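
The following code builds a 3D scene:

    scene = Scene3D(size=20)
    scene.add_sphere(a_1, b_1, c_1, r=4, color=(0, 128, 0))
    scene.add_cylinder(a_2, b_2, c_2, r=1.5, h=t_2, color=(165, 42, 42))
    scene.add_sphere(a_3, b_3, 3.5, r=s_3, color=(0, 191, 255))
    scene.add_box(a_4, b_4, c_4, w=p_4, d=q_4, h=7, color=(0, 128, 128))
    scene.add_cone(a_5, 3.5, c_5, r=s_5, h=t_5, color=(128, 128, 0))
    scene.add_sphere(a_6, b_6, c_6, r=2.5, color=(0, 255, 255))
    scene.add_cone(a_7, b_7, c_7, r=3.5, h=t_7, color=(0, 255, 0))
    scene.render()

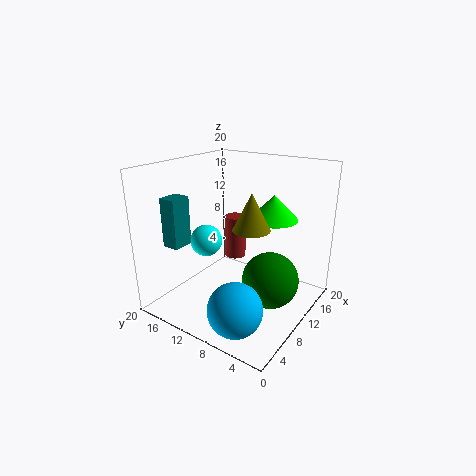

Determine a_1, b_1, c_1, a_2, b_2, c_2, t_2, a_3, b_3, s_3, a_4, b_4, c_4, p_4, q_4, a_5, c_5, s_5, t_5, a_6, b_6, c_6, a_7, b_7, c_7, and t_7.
a_1 = 11.5
b_1 = 5.5
c_1 = 4
a_2 = 11.5
b_2 = 11.5
c_2 = 6.5
t_2 = 6
a_3 = 3.5
b_3 = 6
s_3 = 3.5
a_4 = 4.5
b_4 = 16.5
c_4 = 8.5
p_4 = 3
q_4 = 2.5
a_5 = 3
c_5 = 15
s_5 = 2
t_5 = 4
a_6 = 12
b_6 = 17.5
c_6 = 7
a_7 = 14.5
b_7 = 7
c_7 = 12
t_7 = 3.5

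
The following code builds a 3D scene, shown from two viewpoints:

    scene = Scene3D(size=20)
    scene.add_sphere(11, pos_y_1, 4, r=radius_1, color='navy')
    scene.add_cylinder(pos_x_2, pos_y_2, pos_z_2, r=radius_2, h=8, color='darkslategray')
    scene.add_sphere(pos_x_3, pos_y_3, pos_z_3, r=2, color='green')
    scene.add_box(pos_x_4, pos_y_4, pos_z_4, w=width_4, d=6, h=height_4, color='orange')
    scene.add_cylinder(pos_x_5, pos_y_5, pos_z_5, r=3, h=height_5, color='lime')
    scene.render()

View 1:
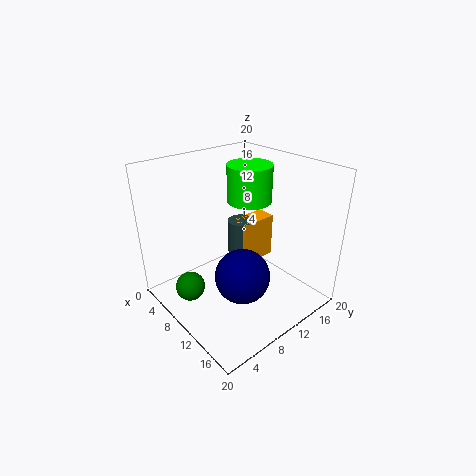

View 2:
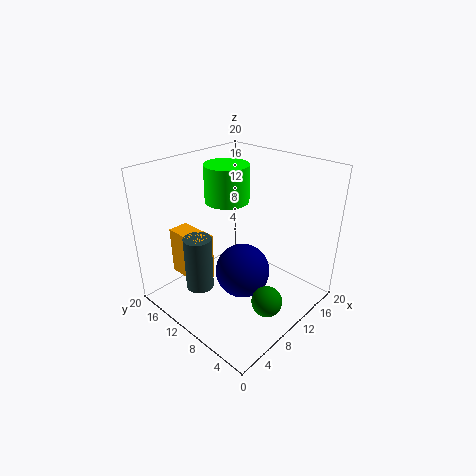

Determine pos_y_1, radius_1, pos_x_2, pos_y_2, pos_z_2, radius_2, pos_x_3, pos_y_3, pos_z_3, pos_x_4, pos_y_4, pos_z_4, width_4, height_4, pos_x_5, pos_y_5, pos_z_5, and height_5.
pos_y_1 = 10
radius_1 = 4
pos_x_2 = 6
pos_y_2 = 14
pos_z_2 = 2
radius_2 = 2
pos_x_3 = 8
pos_y_3 = 3
pos_z_3 = 4
pos_x_4 = 5
pos_y_4 = 13
pos_z_4 = 3
width_4 = 3
height_4 = 7
pos_x_5 = 10
pos_y_5 = 12
pos_z_5 = 15
height_5 = 5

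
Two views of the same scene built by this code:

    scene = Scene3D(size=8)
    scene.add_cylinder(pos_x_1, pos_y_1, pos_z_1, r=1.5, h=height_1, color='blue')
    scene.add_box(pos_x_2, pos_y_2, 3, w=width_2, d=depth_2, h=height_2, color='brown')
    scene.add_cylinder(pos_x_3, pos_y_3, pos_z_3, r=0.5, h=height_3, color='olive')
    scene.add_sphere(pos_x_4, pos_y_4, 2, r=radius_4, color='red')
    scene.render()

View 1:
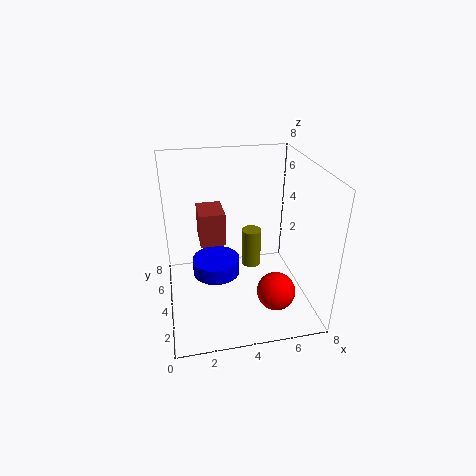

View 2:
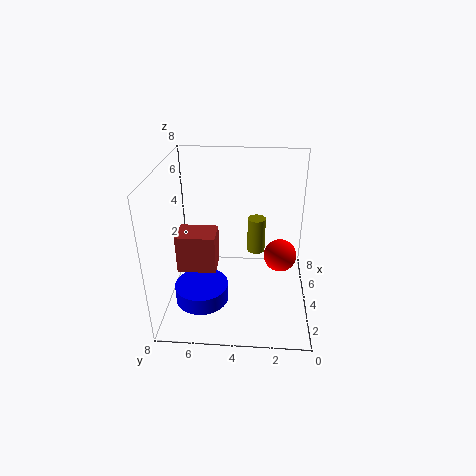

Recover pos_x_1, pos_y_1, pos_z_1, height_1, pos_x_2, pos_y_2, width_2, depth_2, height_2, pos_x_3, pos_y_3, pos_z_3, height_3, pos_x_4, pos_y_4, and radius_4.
pos_x_1 = 3; pos_y_1 = 6; pos_z_1 = 0.5; height_1 = 1; pos_x_2 = 2; pos_y_2 = 5; width_2 = 1.5; depth_2 = 2; height_2 = 2; pos_x_3 = 4.5; pos_y_3 = 3; pos_z_3 = 3; height_3 = 2; pos_x_4 = 5.5; pos_y_4 = 1.5; radius_4 = 1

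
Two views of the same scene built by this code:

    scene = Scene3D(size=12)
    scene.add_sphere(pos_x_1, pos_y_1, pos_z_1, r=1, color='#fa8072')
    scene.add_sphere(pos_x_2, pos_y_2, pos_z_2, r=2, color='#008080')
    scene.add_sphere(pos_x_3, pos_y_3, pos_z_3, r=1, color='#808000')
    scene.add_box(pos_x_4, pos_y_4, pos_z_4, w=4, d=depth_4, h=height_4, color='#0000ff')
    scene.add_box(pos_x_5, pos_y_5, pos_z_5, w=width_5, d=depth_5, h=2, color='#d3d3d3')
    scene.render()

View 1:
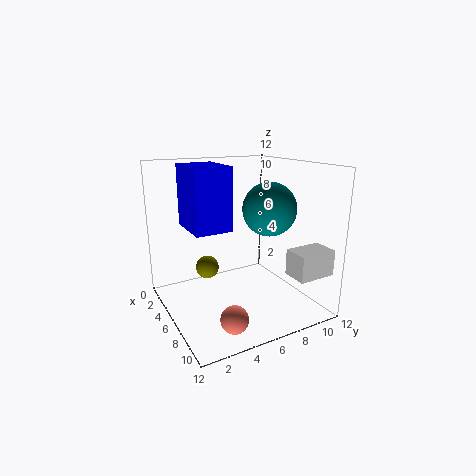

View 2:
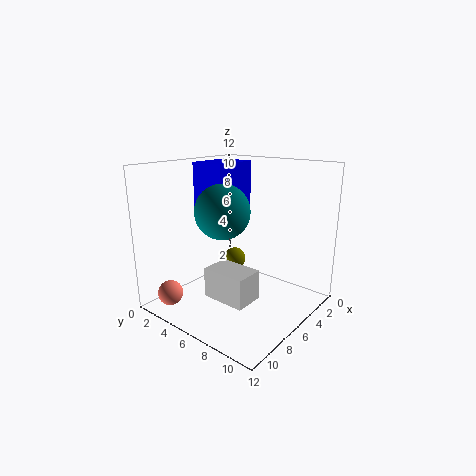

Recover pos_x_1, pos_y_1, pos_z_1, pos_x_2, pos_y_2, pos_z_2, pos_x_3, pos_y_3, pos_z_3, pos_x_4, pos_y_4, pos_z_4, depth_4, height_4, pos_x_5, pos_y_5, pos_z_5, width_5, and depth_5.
pos_x_1 = 11
pos_y_1 = 3
pos_z_1 = 2
pos_x_2 = 9
pos_y_2 = 7
pos_z_2 = 9
pos_x_3 = 4
pos_y_3 = 4
pos_z_3 = 3
pos_x_4 = 3
pos_y_4 = 2
pos_z_4 = 7
depth_4 = 3
height_4 = 5
pos_x_5 = 10
pos_y_5 = 8
pos_z_5 = 4
width_5 = 2
depth_5 = 3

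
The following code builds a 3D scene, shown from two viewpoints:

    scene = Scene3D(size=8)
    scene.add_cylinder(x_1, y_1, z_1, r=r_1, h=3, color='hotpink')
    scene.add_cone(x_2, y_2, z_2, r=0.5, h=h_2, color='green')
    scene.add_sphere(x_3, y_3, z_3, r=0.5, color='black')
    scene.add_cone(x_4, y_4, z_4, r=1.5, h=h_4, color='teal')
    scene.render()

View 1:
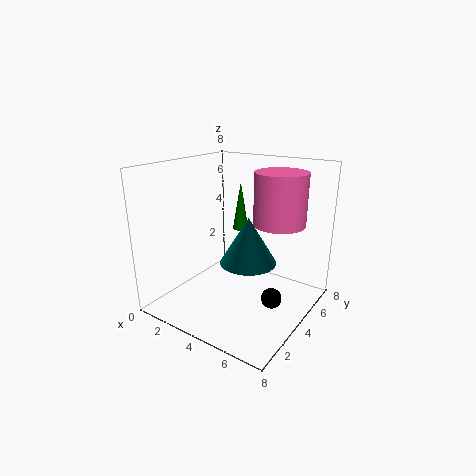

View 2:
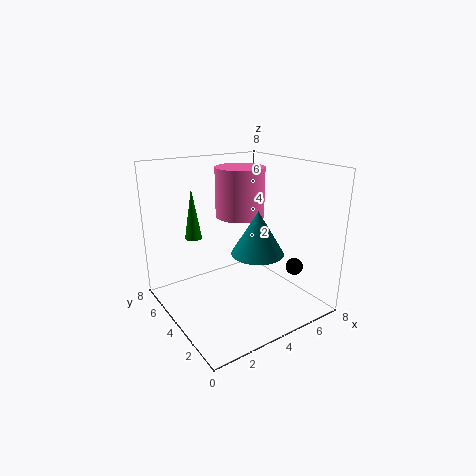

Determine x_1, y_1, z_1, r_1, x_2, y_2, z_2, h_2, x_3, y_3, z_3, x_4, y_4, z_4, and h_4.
x_1 = 5.5; y_1 = 6; z_1 = 4.5; r_1 = 1.5; x_2 = 2.5; y_2 = 6.5; z_2 = 3.5; h_2 = 3; x_3 = 7; y_3 = 2.5; z_3 = 2; x_4 = 5; y_4 = 3.5; z_4 = 3; h_4 = 2.5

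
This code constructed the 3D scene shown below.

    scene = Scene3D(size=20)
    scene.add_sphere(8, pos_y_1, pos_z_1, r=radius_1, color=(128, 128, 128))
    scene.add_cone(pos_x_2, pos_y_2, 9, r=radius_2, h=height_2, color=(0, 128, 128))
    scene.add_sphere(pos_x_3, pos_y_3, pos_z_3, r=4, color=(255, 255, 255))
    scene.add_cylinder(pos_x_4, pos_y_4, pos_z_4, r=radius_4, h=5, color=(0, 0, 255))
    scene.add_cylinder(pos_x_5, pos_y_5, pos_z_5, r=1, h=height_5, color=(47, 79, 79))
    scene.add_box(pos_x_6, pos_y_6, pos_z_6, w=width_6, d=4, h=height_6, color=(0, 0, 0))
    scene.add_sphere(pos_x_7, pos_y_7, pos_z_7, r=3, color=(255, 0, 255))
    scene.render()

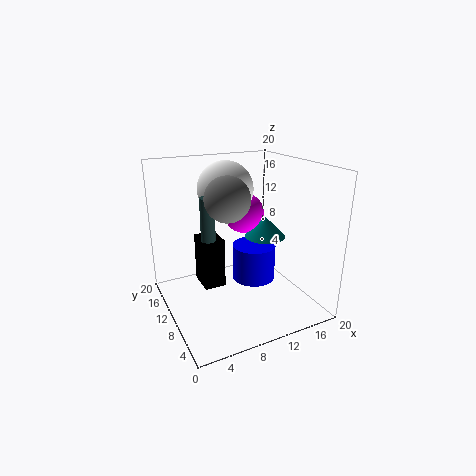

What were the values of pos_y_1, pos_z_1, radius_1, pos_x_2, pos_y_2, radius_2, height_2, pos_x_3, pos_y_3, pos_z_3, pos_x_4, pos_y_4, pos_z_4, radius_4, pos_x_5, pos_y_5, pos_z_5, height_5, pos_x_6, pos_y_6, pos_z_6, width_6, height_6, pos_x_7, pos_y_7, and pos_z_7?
pos_y_1 = 9
pos_z_1 = 16
radius_1 = 3
pos_x_2 = 15
pos_y_2 = 11
radius_2 = 3
height_2 = 3
pos_x_3 = 10
pos_y_3 = 14
pos_z_3 = 16
pos_x_4 = 12
pos_y_4 = 9
pos_z_4 = 4
radius_4 = 3
pos_x_5 = 6
pos_y_5 = 11
pos_z_5 = 9
height_5 = 7
pos_x_6 = 5
pos_y_6 = 10
pos_z_6 = 3
width_6 = 3
height_6 = 7
pos_x_7 = 13
pos_y_7 = 14
pos_z_7 = 12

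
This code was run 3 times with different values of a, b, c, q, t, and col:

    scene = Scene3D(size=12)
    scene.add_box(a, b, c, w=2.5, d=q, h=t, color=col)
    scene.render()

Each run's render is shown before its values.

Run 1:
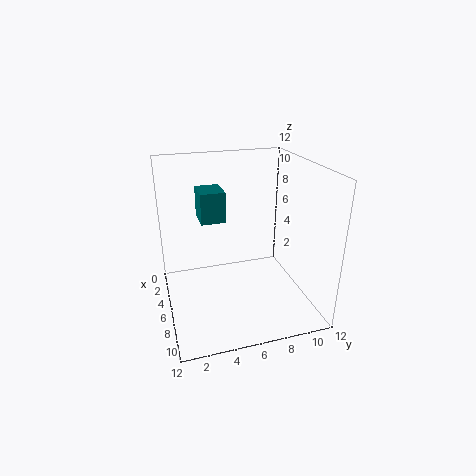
a = 3.5
b = 3
c = 7.5
q = 2
t = 2.5
col = 'teal'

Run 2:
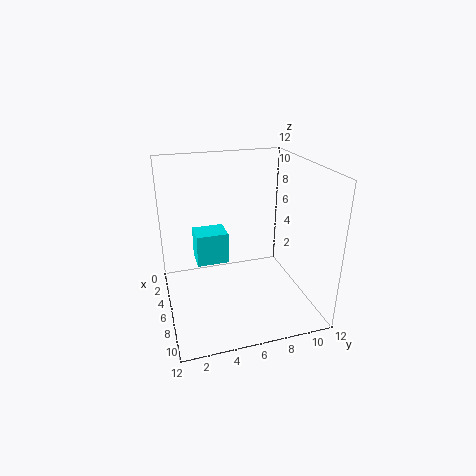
a = 0.5
b = 3
c = 2
q = 3
t = 3
col = 'cyan'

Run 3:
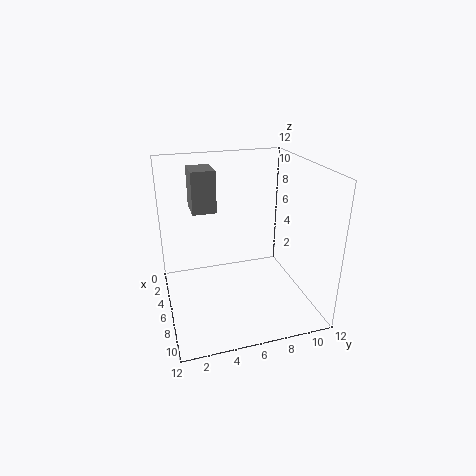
a = 2.5
b = 2.5
c = 8
q = 2
t = 3.5
col = 'gray'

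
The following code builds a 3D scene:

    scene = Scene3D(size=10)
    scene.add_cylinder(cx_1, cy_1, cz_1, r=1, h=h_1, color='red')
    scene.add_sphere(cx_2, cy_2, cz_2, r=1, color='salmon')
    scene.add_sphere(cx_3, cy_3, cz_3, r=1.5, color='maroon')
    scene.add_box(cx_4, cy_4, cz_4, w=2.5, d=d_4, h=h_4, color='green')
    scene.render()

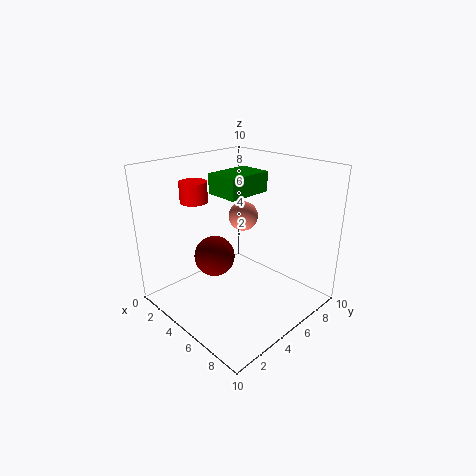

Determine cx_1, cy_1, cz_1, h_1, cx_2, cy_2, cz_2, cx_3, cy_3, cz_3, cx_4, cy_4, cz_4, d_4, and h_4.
cx_1 = 1.5; cy_1 = 4; cz_1 = 7; h_1 = 1.5; cx_2 = 5; cy_2 = 5.5; cz_2 = 6.5; cx_3 = 3; cy_3 = 4.5; cz_3 = 3; cx_4 = 2; cy_4 = 5; cz_4 = 7.5; d_4 = 3.5; h_4 = 1.5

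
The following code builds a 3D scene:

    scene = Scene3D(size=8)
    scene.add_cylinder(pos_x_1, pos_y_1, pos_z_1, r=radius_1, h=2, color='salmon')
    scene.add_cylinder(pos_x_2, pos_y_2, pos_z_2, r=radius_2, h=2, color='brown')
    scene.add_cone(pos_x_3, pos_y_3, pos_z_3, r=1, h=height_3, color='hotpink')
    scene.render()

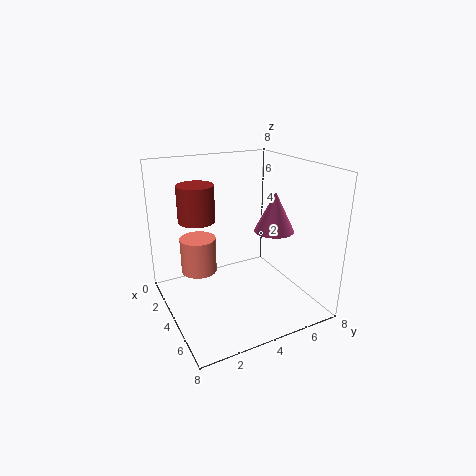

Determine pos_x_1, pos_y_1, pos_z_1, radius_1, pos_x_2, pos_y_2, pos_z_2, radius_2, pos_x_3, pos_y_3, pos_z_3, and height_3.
pos_x_1 = 3
pos_y_1 = 2
pos_z_1 = 2
radius_1 = 1
pos_x_2 = 3
pos_y_2 = 2
pos_z_2 = 5
radius_2 = 1
pos_x_3 = 6
pos_y_3 = 5
pos_z_3 = 5
height_3 = 2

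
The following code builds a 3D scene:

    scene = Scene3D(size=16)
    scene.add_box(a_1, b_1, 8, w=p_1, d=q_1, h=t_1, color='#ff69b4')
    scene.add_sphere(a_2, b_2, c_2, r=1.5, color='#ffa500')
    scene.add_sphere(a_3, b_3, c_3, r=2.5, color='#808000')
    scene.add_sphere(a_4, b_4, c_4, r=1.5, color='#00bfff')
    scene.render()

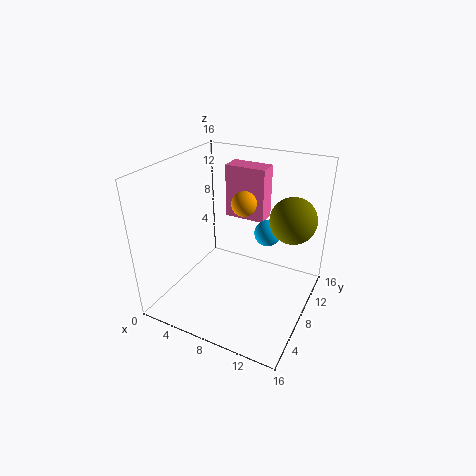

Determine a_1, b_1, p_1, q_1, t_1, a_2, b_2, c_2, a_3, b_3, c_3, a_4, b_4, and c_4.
a_1 = 4, b_1 = 12.5, p_1 = 5, q_1 = 2.5, t_1 = 6.5, a_2 = 7, b_2 = 11.5, c_2 = 10.5, a_3 = 13.5, b_3 = 10, c_3 = 10.5, a_4 = 10.5, b_4 = 10.5, c_4 = 8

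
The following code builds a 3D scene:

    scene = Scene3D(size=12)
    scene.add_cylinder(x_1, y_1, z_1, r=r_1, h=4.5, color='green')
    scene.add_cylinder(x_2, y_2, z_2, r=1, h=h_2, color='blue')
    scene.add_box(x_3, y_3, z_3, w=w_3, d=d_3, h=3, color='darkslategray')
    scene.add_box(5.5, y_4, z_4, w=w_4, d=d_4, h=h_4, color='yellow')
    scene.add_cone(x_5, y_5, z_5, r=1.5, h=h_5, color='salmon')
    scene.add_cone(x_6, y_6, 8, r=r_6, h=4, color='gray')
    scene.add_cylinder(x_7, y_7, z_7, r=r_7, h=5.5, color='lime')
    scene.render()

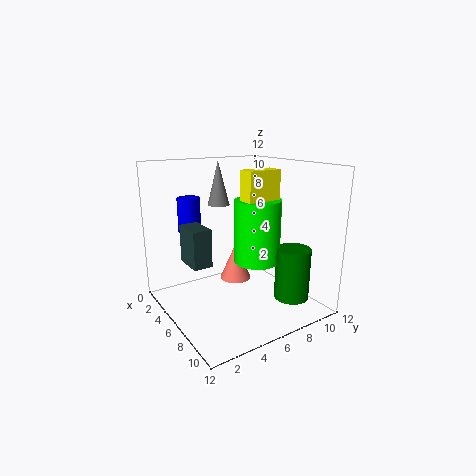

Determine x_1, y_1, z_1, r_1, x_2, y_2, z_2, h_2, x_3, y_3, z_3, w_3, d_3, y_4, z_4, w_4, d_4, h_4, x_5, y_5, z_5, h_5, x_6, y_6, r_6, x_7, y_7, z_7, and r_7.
x_1 = 8.5, y_1 = 10, z_1 = 0.5, r_1 = 1.5, x_2 = 2, y_2 = 3.5, z_2 = 6, h_2 = 3, x_3 = 4.5, y_3 = 1.5, z_3 = 4.5, w_3 = 2.5, d_3 = 1.5, y_4 = 6.5, z_4 = 6, w_4 = 1.5, d_4 = 3, h_4 = 5.5, x_5 = 2.5, y_5 = 8, z_5 = 0.5, h_5 = 3.5, x_6 = 2, y_6 = 6.5, r_6 = 1, x_7 = 6, y_7 = 8, z_7 = 3.5, r_7 = 2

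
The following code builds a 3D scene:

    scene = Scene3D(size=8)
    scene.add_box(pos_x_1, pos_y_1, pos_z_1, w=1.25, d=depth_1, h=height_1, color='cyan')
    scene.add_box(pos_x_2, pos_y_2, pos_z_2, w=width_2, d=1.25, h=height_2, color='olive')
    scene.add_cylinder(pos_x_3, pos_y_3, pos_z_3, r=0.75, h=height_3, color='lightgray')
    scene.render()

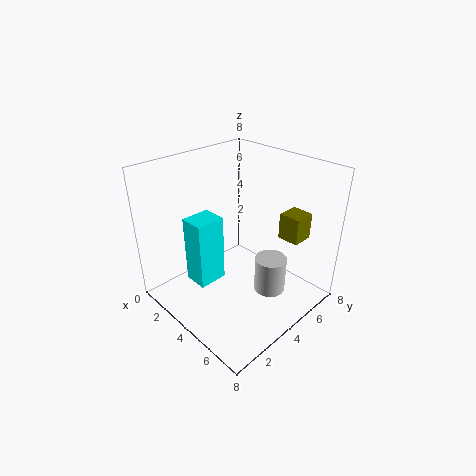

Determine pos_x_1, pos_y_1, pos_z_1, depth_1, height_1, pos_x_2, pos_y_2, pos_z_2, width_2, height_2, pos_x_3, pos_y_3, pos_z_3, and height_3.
pos_x_1 = 3.25; pos_y_1 = 1; pos_z_1 = 2.5; depth_1 = 1.5; height_1 = 3.5; pos_x_2 = 5.25; pos_y_2 = 6; pos_z_2 = 3.75; width_2 = 1.25; height_2 = 1.5; pos_x_3 = 7; pos_y_3 = 3.25; pos_z_3 = 2.75; height_3 = 1.75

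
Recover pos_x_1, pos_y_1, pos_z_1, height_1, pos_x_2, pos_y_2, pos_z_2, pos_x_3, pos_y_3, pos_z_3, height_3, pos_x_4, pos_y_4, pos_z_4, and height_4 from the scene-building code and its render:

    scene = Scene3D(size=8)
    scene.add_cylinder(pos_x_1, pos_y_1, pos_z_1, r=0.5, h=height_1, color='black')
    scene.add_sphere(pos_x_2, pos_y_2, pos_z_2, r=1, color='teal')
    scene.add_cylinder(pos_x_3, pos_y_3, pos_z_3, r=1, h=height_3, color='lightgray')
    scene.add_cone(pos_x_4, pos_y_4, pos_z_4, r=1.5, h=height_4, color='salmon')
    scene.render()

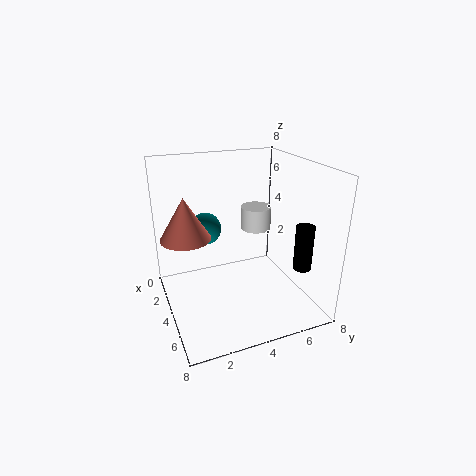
pos_x_1 = 6; pos_y_1 = 7; pos_z_1 = 2.5; height_1 = 2.5; pos_x_2 = 1; pos_y_2 = 3; pos_z_2 = 3.5; pos_x_3 = 1; pos_y_3 = 6.5; pos_z_3 = 3; height_3 = 1.5; pos_x_4 = 2; pos_y_4 = 1.5; pos_z_4 = 3.5; height_4 = 2.5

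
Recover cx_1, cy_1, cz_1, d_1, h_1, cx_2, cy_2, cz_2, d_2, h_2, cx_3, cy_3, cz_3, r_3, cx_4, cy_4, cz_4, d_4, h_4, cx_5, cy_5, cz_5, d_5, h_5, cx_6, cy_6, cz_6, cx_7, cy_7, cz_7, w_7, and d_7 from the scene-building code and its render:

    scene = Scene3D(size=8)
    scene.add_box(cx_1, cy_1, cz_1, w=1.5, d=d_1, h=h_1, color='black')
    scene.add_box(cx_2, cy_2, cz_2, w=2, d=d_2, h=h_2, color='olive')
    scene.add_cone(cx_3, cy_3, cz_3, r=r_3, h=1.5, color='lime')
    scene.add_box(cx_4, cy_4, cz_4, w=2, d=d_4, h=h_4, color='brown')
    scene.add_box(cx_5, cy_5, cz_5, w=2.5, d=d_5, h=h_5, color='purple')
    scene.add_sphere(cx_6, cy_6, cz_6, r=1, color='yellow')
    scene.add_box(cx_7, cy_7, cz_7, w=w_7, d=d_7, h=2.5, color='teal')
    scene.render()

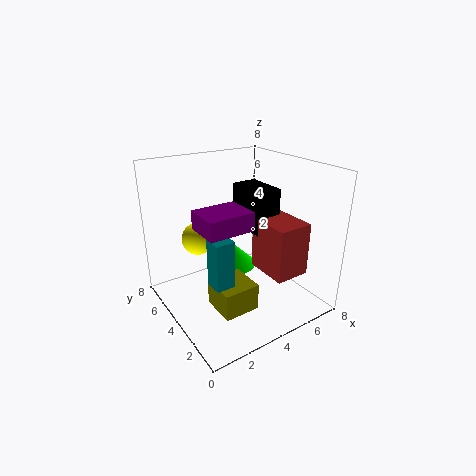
cx_1 = 5
cy_1 = 3.5
cz_1 = 4
d_1 = 2.5
h_1 = 2.5
cx_2 = 2
cy_2 = 2
cz_2 = 0.5
d_2 = 2
h_2 = 1.5
cx_3 = 4.5
cy_3 = 5.5
cz_3 = 1.5
r_3 = 1.5
cx_4 = 5
cy_4 = 1.5
cz_4 = 2
d_4 = 2.5
h_4 = 3
cx_5 = 1.5
cy_5 = 2.5
cz_5 = 5
d_5 = 2
h_5 = 1
cx_6 = 3
cy_6 = 7
cz_6 = 3
cx_7 = 1.5
cy_7 = 2
cz_7 = 2.5
w_7 = 1
d_7 = 1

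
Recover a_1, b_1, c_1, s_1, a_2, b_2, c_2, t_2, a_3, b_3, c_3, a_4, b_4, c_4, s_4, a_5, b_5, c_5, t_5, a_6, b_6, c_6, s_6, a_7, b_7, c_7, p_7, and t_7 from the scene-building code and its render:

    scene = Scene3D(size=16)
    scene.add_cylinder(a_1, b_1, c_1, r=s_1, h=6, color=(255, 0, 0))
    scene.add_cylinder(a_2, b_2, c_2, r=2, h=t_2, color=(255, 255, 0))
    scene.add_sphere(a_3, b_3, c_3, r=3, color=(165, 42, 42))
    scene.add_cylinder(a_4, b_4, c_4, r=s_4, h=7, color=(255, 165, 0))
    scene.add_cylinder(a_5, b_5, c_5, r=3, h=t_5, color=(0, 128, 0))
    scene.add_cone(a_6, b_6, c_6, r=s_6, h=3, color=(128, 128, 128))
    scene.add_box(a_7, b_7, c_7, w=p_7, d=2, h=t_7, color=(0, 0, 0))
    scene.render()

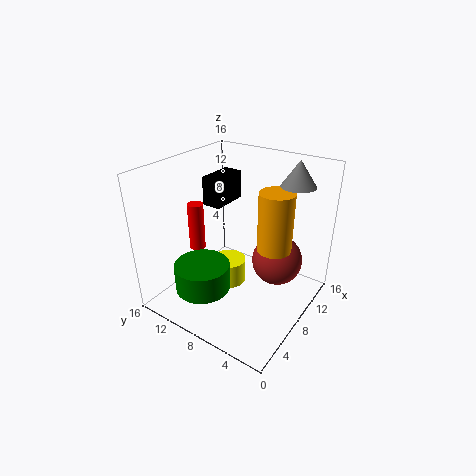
a_1 = 9; b_1 = 15; c_1 = 4; s_1 = 1; a_2 = 9; b_2 = 10; c_2 = 1; t_2 = 3; a_3 = 12; b_3 = 5; c_3 = 4; a_4 = 11; b_4 = 5; c_4 = 6; s_4 = 2; a_5 = 4; b_5 = 10; c_5 = 3; t_5 = 3; a_6 = 14; b_6 = 4; c_6 = 13; s_6 = 2; a_7 = 6; b_7 = 9; c_7 = 12; p_7 = 4; t_7 = 3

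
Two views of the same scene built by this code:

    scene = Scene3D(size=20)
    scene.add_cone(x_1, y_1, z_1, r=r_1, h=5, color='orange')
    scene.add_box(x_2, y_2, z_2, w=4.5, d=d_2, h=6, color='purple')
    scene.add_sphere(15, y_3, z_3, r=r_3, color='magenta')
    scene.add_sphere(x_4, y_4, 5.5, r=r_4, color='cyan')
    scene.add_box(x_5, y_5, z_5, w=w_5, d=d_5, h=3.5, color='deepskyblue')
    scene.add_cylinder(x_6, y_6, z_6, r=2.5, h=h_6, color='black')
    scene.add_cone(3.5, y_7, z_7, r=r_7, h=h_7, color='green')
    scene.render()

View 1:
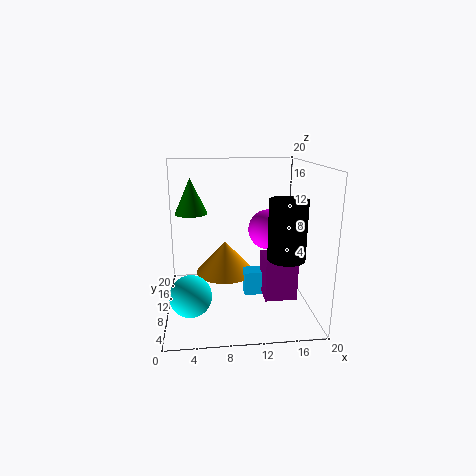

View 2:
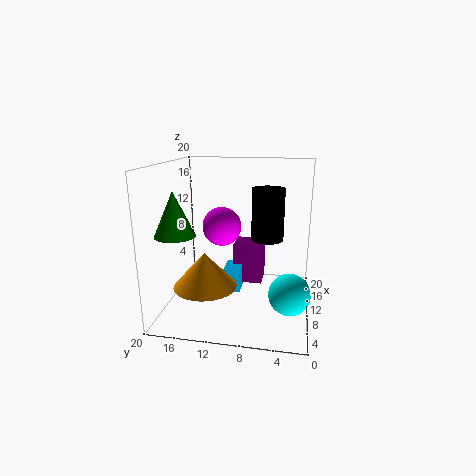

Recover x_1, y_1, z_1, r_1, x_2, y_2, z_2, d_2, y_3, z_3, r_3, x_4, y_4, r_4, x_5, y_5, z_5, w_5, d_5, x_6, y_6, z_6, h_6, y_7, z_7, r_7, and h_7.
x_1 = 8.5
y_1 = 14.5
z_1 = 3
r_1 = 4.5
x_2 = 13.5
y_2 = 7
z_2 = 1.5
d_2 = 4.5
y_3 = 13.5
z_3 = 10
r_3 = 3
x_4 = 3.5
y_4 = 2.5
r_4 = 2.5
x_5 = 11
y_5 = 10
z_5 = 1
w_5 = 4
d_5 = 2.5
x_6 = 16
y_6 = 6.5
z_6 = 8
h_6 = 8
y_7 = 16.5
z_7 = 12
r_7 = 2.5
h_7 = 5.5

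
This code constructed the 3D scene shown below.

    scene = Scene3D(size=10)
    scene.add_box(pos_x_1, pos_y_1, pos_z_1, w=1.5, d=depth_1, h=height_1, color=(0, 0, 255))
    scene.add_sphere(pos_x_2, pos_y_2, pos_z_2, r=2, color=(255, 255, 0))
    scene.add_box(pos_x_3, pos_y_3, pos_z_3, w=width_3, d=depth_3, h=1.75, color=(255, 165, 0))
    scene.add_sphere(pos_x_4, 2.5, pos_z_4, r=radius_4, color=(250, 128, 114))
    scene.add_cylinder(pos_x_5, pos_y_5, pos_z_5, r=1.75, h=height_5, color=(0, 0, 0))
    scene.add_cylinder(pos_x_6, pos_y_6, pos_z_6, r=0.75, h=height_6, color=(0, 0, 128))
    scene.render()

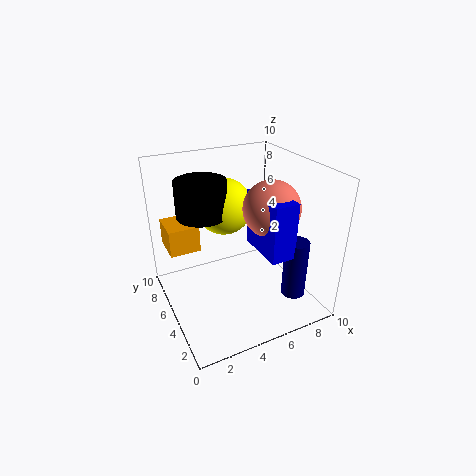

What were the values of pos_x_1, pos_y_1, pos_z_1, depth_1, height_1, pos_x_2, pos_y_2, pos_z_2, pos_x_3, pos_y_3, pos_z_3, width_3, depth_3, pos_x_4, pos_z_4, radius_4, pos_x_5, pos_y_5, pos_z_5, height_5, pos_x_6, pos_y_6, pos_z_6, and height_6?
pos_x_1 = 5
pos_y_1 = 0.5
pos_z_1 = 5.5
depth_1 = 3.25
height_1 = 3.5
pos_x_2 = 4.75
pos_y_2 = 6.75
pos_z_2 = 6.75
pos_x_3 = 0.25
pos_y_3 = 5
pos_z_3 = 4.75
width_3 = 2
depth_3 = 2.25
pos_x_4 = 6
pos_z_4 = 8
radius_4 = 1.75
pos_x_5 = 3
pos_y_5 = 6.5
pos_z_5 = 6.5
height_5 = 2.5
pos_x_6 = 7
pos_y_6 = 1
pos_z_6 = 2.5
height_6 = 3.75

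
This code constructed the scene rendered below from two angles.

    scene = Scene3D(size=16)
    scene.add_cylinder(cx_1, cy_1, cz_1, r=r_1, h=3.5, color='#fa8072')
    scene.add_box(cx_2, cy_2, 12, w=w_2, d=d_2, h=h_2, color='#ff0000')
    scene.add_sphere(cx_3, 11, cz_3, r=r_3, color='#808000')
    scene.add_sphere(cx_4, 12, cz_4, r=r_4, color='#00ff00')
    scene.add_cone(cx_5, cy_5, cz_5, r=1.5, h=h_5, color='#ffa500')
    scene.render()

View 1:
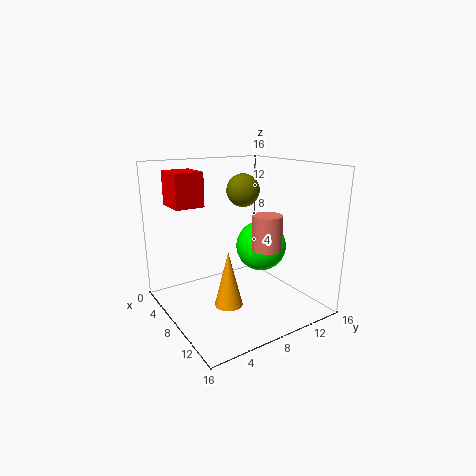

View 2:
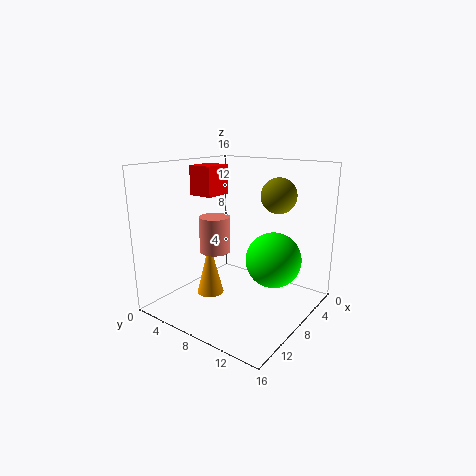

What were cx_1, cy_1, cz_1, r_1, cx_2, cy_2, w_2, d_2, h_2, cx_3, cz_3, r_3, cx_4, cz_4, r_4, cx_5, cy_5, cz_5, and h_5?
cx_1 = 12.5
cy_1 = 8.5
cz_1 = 8
r_1 = 1.5
cx_2 = 4.5
cy_2 = 1
w_2 = 3.5
d_2 = 3
h_2 = 3.5
cx_3 = 4.5
cz_3 = 12.5
r_3 = 2
cx_4 = 7
cz_4 = 6
r_4 = 3
cx_5 = 10
cy_5 = 5.5
cz_5 = 1.5
h_5 = 6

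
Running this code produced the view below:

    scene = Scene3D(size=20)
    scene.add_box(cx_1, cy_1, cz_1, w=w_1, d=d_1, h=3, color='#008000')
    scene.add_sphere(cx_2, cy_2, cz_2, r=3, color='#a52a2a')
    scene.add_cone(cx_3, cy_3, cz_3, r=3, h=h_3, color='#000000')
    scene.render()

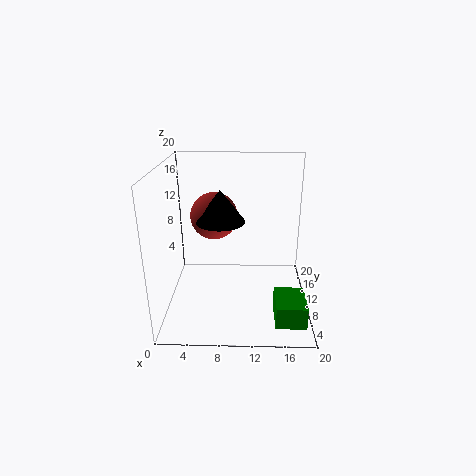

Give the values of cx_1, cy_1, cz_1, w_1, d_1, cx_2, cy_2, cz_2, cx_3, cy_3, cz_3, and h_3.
cx_1 = 15; cy_1 = 2; cz_1 = 1; w_1 = 4; d_1 = 5; cx_2 = 7; cy_2 = 8; cz_2 = 14; cx_3 = 8; cy_3 = 6; cz_3 = 14; h_3 = 4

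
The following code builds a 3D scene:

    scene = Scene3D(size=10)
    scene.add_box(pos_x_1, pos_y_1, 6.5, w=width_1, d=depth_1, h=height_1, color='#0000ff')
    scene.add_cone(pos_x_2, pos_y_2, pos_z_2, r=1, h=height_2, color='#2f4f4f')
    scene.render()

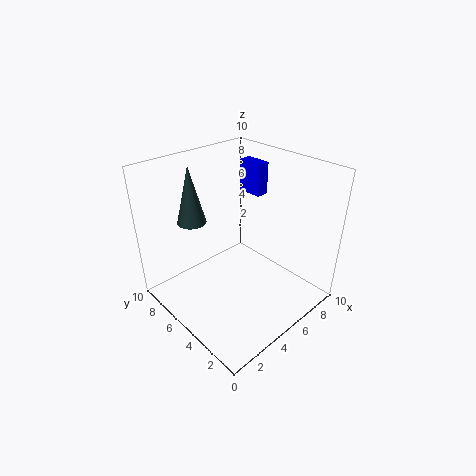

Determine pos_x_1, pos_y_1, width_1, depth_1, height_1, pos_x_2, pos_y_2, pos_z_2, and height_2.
pos_x_1 = 8.5
pos_y_1 = 6.5
width_1 = 1
depth_1 = 2
height_1 = 2.5
pos_x_2 = 3
pos_y_2 = 7.5
pos_z_2 = 6
height_2 = 4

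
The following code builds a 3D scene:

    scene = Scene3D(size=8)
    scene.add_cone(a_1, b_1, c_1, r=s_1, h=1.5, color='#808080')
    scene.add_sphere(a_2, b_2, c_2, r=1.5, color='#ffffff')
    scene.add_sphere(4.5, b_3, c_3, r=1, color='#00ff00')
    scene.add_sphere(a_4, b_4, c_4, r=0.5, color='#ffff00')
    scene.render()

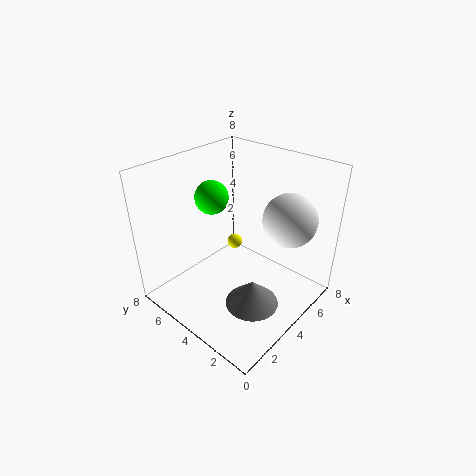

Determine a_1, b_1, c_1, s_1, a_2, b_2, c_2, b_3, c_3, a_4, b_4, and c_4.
a_1 = 3.5, b_1 = 2.5, c_1 = 0.5, s_1 = 1.5, a_2 = 6, b_2 = 2, c_2 = 5, b_3 = 6.5, c_3 = 5.5, a_4 = 6.5, b_4 = 6.5, c_4 = 1.5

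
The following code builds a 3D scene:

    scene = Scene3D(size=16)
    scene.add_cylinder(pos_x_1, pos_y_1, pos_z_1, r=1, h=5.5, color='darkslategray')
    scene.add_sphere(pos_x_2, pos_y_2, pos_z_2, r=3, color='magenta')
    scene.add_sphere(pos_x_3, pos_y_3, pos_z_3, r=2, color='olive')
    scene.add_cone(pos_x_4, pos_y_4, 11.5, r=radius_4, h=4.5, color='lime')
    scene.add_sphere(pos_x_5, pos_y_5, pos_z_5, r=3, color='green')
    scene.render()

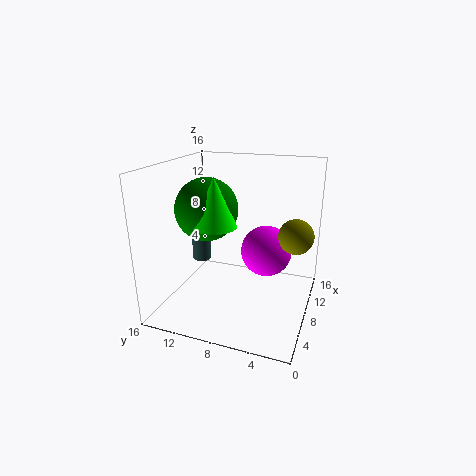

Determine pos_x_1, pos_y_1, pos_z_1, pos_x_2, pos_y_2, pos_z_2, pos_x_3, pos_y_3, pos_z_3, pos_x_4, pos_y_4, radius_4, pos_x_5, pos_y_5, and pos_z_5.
pos_x_1 = 6
pos_y_1 = 11.5
pos_z_1 = 6
pos_x_2 = 11
pos_y_2 = 5.5
pos_z_2 = 5.5
pos_x_3 = 10.5
pos_y_3 = 2
pos_z_3 = 8
pos_x_4 = 2
pos_y_4 = 8
radius_4 = 2
pos_x_5 = 3.5
pos_y_5 = 9.5
pos_z_5 = 12.5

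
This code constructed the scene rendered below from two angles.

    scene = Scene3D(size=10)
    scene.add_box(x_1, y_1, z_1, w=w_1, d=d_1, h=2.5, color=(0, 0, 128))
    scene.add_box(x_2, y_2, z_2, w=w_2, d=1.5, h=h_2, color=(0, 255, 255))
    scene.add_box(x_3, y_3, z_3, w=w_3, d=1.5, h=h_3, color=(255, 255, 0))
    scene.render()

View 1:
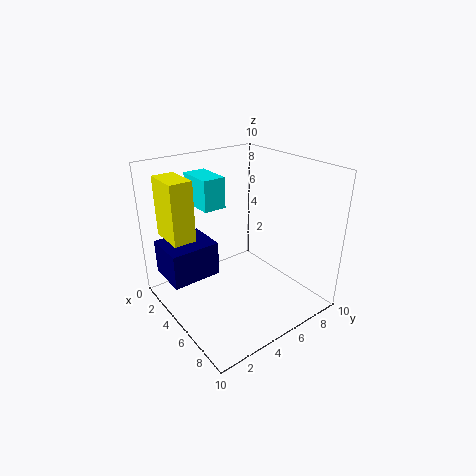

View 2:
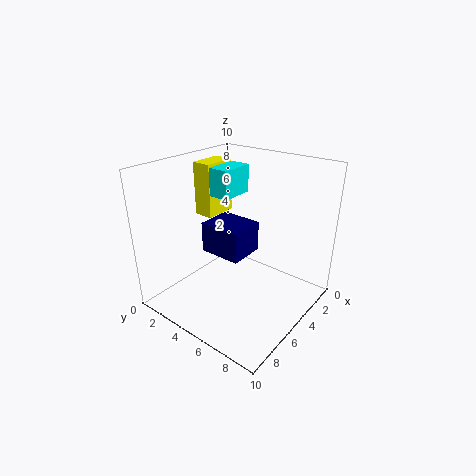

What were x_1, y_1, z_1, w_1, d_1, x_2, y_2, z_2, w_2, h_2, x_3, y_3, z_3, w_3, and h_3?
x_1 = 1, y_1 = 0.5, z_1 = 2, w_1 = 3, d_1 = 3.5, x_2 = 2.5, y_2 = 2.5, z_2 = 7.5, w_2 = 2.5, h_2 = 2, x_3 = 2, y_3 = 0.5, z_3 = 5.5, w_3 = 2.5, h_3 = 4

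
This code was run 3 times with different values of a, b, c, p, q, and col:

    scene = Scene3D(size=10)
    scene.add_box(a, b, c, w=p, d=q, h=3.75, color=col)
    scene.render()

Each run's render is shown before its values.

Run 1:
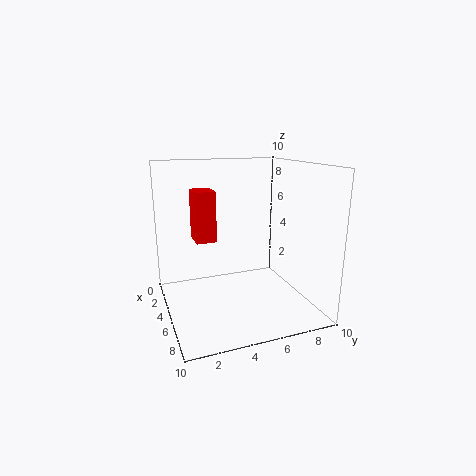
a = 1.25, b = 2.5, c = 4.25, p = 2, q = 1.5, col = 'red'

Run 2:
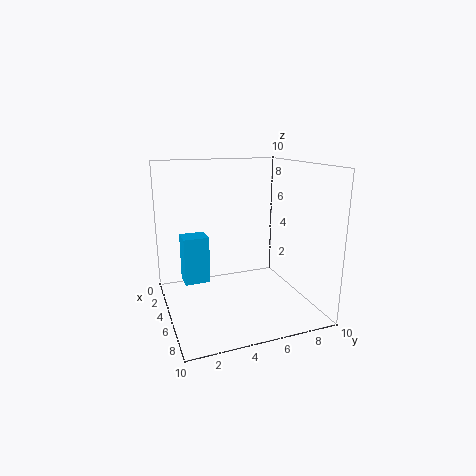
a = 0.25, b = 1.75, c = 0.5, p = 1.75, q = 2, col = 'deepskyblue'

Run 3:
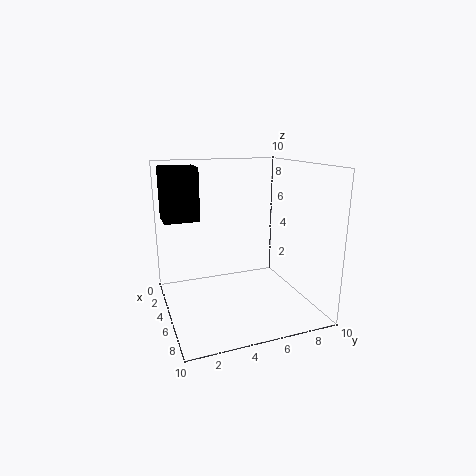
a = 1.25, b = 0.25, c = 6, p = 2.25, q = 2.5, col = 'black'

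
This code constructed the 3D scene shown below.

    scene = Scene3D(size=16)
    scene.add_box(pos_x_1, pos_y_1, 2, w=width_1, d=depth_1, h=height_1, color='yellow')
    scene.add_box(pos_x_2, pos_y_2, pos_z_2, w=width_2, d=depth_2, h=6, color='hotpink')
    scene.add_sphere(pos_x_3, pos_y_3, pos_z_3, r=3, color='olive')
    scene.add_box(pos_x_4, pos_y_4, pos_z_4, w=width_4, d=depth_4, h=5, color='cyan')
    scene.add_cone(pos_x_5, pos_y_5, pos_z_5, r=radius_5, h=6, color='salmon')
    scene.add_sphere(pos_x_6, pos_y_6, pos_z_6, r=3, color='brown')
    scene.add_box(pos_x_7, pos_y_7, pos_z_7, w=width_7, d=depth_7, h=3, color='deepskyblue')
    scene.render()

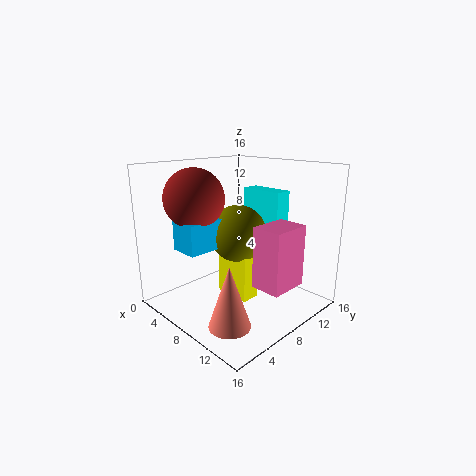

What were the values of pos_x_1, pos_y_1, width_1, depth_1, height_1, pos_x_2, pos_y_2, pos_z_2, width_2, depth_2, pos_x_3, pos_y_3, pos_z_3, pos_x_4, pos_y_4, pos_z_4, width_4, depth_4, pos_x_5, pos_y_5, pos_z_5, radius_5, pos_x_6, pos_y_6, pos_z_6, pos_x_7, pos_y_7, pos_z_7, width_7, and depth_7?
pos_x_1 = 7; pos_y_1 = 6; width_1 = 4; depth_1 = 2; height_1 = 5; pos_x_2 = 13; pos_y_2 = 5; pos_z_2 = 5; width_2 = 3; depth_2 = 4; pos_x_3 = 9; pos_y_3 = 7; pos_z_3 = 9; pos_x_4 = 6; pos_y_4 = 11; pos_z_4 = 8; width_4 = 5; depth_4 = 2; pos_x_5 = 13; pos_y_5 = 2; pos_z_5 = 2; radius_5 = 2; pos_x_6 = 7; pos_y_6 = 3; pos_z_6 = 13; pos_x_7 = 6; pos_y_7 = 1; pos_z_7 = 8; width_7 = 3; depth_7 = 5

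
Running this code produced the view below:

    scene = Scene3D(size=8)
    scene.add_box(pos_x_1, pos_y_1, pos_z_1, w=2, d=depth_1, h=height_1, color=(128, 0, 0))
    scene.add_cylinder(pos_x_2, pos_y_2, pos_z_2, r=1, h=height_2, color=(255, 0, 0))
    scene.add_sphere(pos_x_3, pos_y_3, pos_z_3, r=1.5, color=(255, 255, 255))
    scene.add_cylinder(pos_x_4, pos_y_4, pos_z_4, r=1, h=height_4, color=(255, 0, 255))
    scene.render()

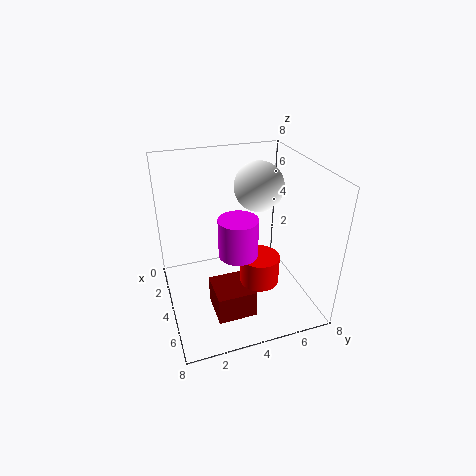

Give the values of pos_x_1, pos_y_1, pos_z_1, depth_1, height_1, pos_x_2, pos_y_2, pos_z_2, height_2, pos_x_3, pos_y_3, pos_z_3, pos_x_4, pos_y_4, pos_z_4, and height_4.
pos_x_1 = 5, pos_y_1 = 2, pos_z_1 = 1, depth_1 = 2, height_1 = 1.5, pos_x_2 = 6, pos_y_2 = 4.5, pos_z_2 = 2.5, height_2 = 1.5, pos_x_3 = 2, pos_y_3 = 6, pos_z_3 = 6, pos_x_4 = 5.5, pos_y_4 = 3.5, pos_z_4 = 4, height_4 = 2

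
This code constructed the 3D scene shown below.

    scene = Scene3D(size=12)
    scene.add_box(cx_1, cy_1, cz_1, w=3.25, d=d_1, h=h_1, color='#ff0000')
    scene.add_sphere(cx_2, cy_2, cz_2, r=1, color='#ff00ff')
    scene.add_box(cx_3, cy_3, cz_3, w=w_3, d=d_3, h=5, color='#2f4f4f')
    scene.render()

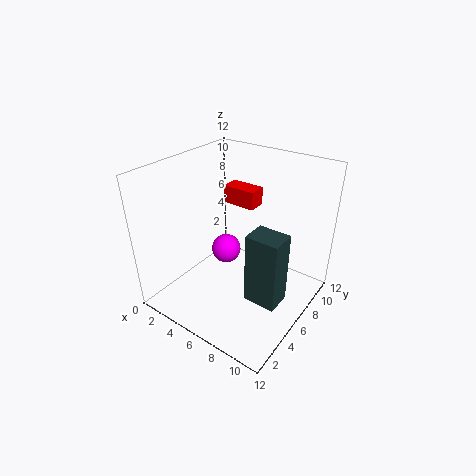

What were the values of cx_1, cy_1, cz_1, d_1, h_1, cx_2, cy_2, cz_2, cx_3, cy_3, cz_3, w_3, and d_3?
cx_1 = 1.5, cy_1 = 10, cz_1 = 6.5, d_1 = 1.75, h_1 = 1.75, cx_2 = 7.5, cy_2 = 2.5, cz_2 = 7.5, cx_3 = 9.75, cy_3 = 1.5, cz_3 = 4.75, w_3 = 2.25, d_3 = 1.75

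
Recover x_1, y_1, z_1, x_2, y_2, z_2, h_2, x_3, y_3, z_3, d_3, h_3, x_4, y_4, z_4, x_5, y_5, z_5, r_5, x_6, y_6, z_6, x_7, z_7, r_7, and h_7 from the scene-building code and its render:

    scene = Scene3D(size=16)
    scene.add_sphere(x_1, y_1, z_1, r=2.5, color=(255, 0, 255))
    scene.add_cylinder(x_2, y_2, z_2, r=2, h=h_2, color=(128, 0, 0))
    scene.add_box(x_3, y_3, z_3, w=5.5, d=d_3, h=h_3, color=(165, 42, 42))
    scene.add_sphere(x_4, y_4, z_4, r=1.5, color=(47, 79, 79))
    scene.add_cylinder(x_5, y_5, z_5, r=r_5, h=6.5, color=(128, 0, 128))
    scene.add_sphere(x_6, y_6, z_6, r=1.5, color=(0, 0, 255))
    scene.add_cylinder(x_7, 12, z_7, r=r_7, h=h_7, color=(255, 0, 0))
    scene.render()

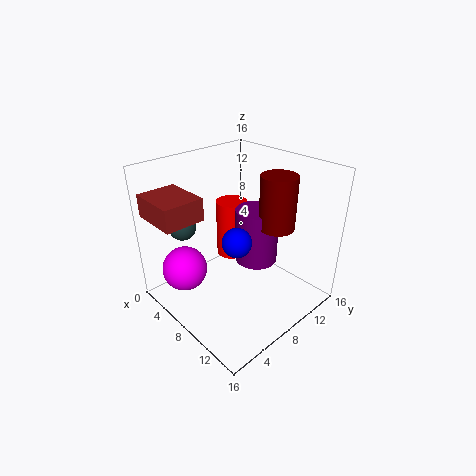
x_1 = 4.5; y_1 = 3; z_1 = 4.5; x_2 = 10.5; y_2 = 11.5; z_2 = 9; h_2 = 6; x_3 = 0.5; y_3 = 0.5; z_3 = 10.5; d_3 = 4.5; h_3 = 2.5; x_4 = 4; y_4 = 3.5; z_4 = 9.5; x_5 = 8; y_5 = 11; z_5 = 4; r_5 = 2.5; x_6 = 10.5; y_6 = 5.5; z_6 = 9.5; x_7 = 2.5; z_7 = 2; r_7 = 2; h_7 = 7.5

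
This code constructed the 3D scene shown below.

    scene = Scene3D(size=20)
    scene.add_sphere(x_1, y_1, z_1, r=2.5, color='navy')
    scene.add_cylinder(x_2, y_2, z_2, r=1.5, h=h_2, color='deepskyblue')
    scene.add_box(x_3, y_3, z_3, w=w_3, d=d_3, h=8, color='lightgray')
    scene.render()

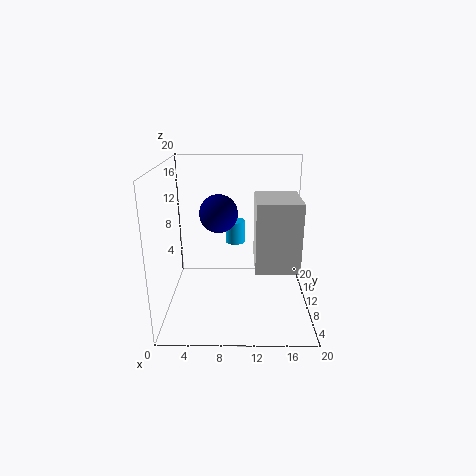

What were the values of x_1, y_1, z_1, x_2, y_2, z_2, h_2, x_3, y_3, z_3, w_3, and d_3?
x_1 = 7.5, y_1 = 8.5, z_1 = 14, x_2 = 9.5, y_2 = 16, z_2 = 7, h_2 = 3.5, x_3 = 12, y_3 = 0.5, z_3 = 9.5, w_3 = 5, d_3 = 6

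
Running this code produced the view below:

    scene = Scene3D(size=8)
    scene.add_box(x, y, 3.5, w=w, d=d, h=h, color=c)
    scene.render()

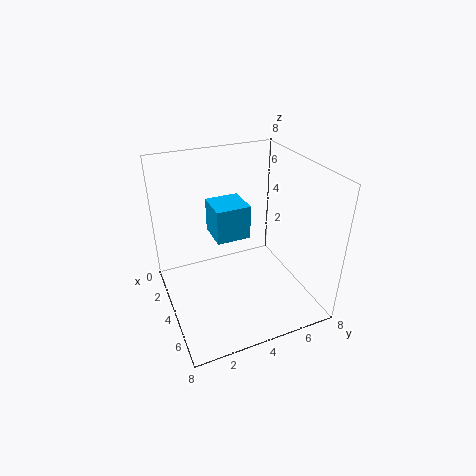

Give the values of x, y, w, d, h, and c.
x = 1.5
y = 3
w = 2
d = 2
h = 2
c = 'deepskyblue'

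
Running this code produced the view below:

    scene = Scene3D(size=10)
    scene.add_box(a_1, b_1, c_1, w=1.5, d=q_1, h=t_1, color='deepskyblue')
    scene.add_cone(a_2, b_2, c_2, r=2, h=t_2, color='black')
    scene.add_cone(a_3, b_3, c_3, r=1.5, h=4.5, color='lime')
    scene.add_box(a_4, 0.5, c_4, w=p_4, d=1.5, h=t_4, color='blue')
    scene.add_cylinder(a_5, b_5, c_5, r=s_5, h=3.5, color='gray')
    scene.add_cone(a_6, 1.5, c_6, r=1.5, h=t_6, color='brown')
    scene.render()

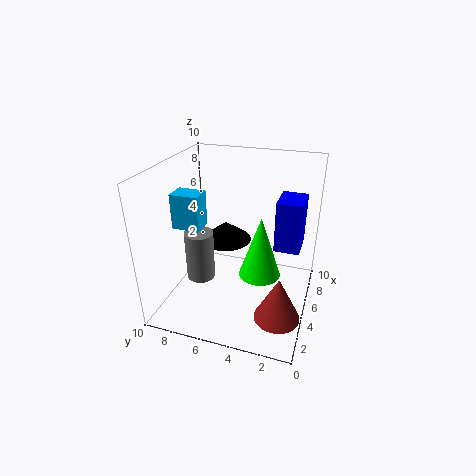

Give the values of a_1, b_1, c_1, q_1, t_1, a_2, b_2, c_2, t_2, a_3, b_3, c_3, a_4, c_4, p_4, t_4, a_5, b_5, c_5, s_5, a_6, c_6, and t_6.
a_1 = 4
b_1 = 7.5
c_1 = 5.5
q_1 = 2
t_1 = 2.5
a_2 = 8
b_2 = 7
c_2 = 3
t_2 = 1.5
a_3 = 5.5
b_3 = 3.5
c_3 = 2
a_4 = 2.5
c_4 = 6
p_4 = 2
t_4 = 3
a_5 = 4
b_5 = 7.5
c_5 = 2
s_5 = 1
a_6 = 2.5
c_6 = 1
t_6 = 3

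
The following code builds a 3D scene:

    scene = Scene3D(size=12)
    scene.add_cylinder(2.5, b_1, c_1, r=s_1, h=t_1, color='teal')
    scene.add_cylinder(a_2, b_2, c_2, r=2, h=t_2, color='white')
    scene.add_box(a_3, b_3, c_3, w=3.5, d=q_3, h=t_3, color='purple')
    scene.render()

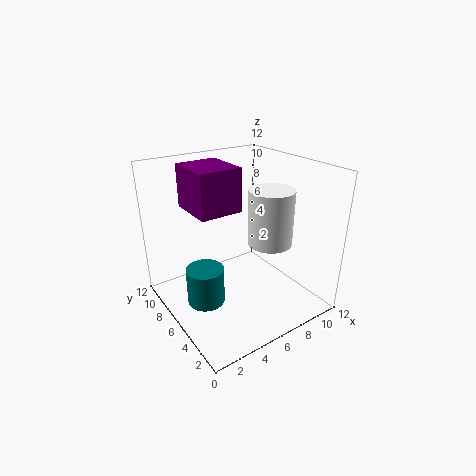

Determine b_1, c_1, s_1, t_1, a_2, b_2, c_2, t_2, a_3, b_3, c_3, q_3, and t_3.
b_1 = 5.5
c_1 = 1.5
s_1 = 1.5
t_1 = 3
a_2 = 9.5
b_2 = 6
c_2 = 4.5
t_2 = 5
a_3 = 2.5
b_3 = 5.5
c_3 = 8.5
q_3 = 4
t_3 = 3.5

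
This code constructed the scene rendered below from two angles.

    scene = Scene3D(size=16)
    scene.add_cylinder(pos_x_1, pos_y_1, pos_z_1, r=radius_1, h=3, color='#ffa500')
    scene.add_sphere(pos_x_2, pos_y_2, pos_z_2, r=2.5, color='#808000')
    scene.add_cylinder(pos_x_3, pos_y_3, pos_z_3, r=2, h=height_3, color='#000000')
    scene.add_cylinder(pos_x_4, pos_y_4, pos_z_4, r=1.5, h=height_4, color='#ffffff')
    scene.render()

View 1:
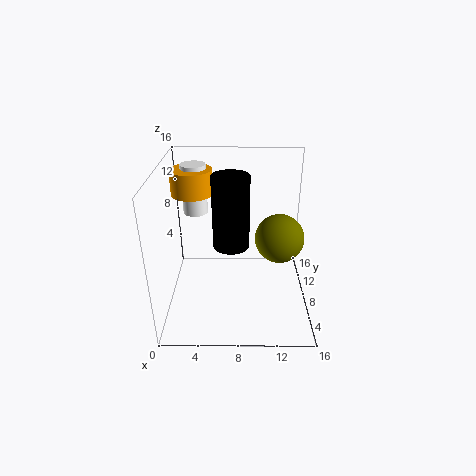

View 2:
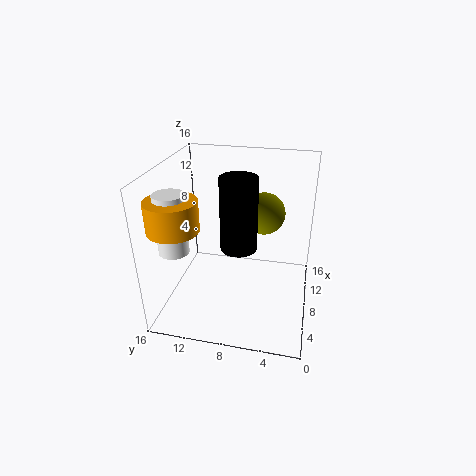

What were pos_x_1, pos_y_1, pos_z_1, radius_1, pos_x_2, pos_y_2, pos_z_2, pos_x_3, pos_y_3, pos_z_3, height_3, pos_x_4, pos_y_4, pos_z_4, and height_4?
pos_x_1 = 2.5; pos_y_1 = 13; pos_z_1 = 11.25; radius_1 = 2.5; pos_x_2 = 12.25; pos_y_2 = 5.75; pos_z_2 = 9.25; pos_x_3 = 7.25; pos_y_3 = 7.75; pos_z_3 = 7.25; height_3 = 8; pos_x_4 = 2.75; pos_y_4 = 13.25; pos_z_4 = 8.75; height_4 = 6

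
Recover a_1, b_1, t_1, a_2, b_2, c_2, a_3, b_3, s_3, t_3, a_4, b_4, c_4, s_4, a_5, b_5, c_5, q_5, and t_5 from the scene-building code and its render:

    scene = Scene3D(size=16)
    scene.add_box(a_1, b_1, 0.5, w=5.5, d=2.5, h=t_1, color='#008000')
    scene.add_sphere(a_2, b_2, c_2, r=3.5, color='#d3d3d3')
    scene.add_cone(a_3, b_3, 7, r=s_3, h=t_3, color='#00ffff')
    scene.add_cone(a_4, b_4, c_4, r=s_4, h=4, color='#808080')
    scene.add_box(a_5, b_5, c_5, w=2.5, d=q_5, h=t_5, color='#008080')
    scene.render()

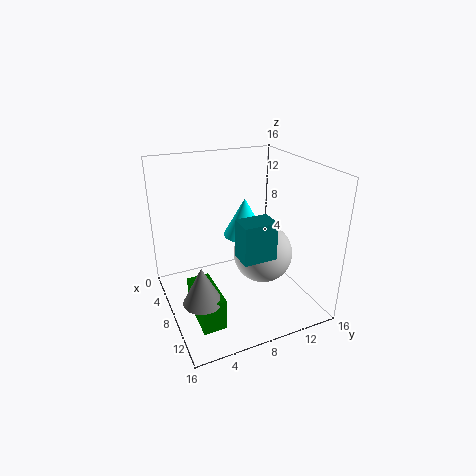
a_1 = 7.5; b_1 = 2; t_1 = 3.5; a_2 = 7.5; b_2 = 11.5; c_2 = 5; a_3 = 5.5; b_3 = 10; s_3 = 2.5; t_3 = 4.5; a_4 = 11.5; b_4 = 2.5; c_4 = 3.5; s_4 = 2; a_5 = 10.5; b_5 = 6.5; c_5 = 7.5; q_5 = 3.5; t_5 = 4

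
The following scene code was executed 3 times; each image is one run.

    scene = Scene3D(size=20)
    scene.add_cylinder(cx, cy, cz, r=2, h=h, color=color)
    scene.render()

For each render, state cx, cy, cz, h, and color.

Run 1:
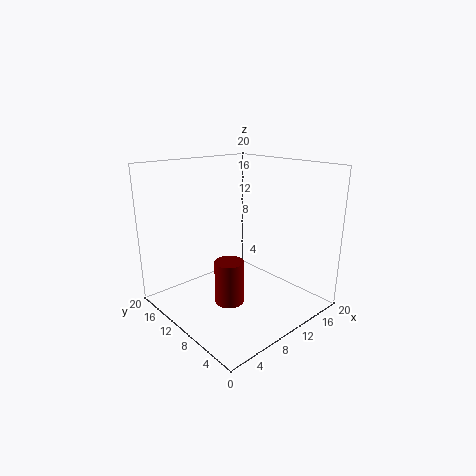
cx = 7.5, cy = 9, cz = 1.5, h = 6, color = 'maroon'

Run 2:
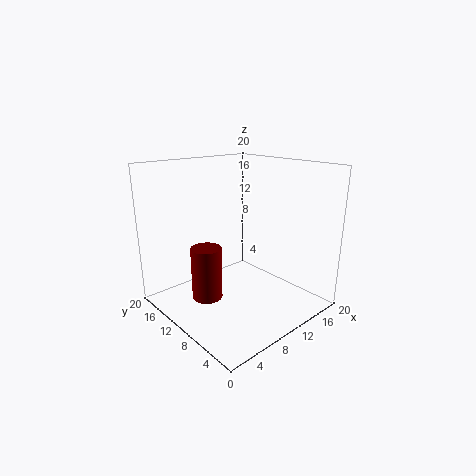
cx = 4.5, cy = 10, cz = 3, h = 7, color = 'maroon'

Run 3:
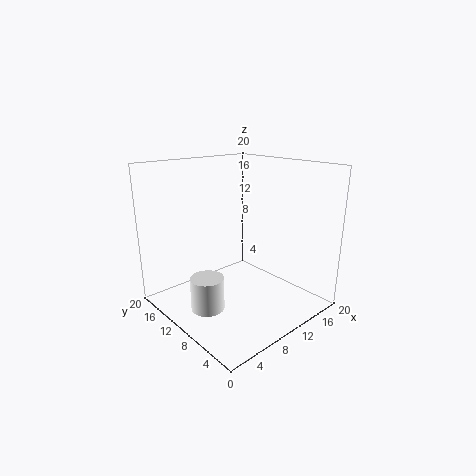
cx = 2, cy = 6.5, cz = 4, h = 4, color = 'white'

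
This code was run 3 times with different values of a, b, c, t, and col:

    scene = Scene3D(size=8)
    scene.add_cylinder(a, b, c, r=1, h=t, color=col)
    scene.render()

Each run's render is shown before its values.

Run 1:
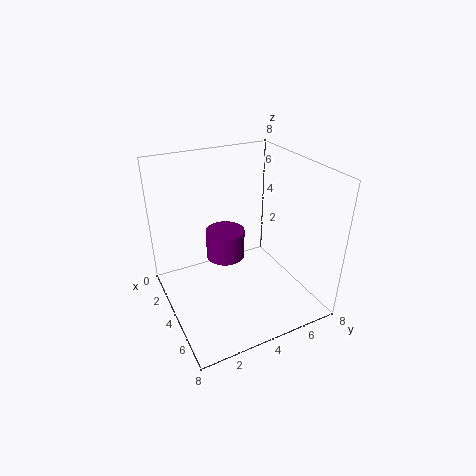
a = 4.5, b = 3, c = 3.5, t = 1.5, col = 'purple'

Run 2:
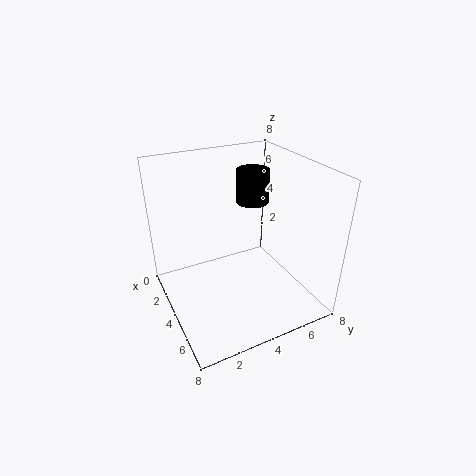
a = 2, b = 6, c = 5, t = 2, col = 'black'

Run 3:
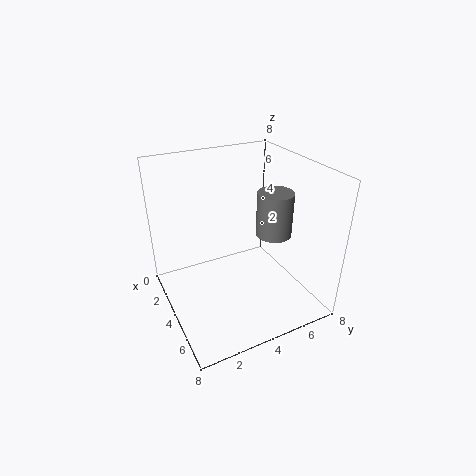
a = 4.5, b = 6, c = 4, t = 2.5, col = 'gray'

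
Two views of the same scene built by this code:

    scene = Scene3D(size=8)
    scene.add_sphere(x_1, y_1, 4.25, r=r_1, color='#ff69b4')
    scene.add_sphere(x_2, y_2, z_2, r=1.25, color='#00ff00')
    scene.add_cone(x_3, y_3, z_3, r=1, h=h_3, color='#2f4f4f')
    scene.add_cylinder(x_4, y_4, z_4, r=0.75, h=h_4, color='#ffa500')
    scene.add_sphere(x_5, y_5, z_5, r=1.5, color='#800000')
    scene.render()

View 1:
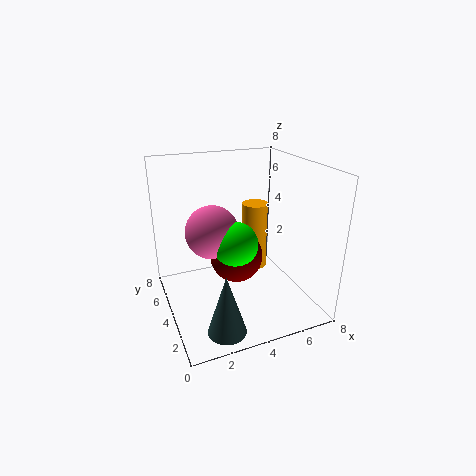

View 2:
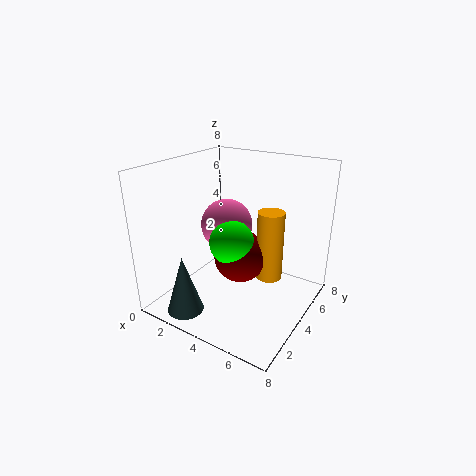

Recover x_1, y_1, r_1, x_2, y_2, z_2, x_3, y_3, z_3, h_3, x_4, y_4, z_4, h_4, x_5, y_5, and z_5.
x_1 = 2.75
y_1 = 4.75
r_1 = 1.5
x_2 = 3.75
y_2 = 3.75
z_2 = 3.75
x_3 = 2.25
y_3 = 1.25
z_3 = 0.25
h_3 = 3.25
x_4 = 5.5
y_4 = 5
z_4 = 1.5
h_4 = 4
x_5 = 4
y_5 = 4.25
z_5 = 2.75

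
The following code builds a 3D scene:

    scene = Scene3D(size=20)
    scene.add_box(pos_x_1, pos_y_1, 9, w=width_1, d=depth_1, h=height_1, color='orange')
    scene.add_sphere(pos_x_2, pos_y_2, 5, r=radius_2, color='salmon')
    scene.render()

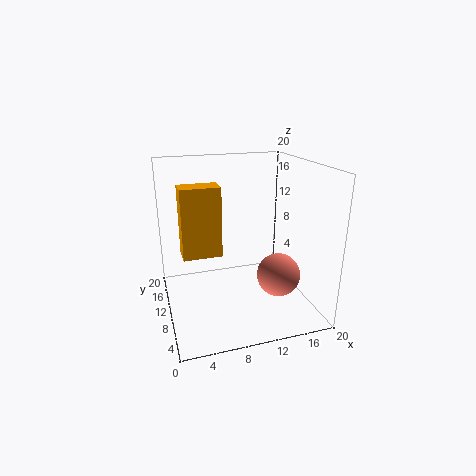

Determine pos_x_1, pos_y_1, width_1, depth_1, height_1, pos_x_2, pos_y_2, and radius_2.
pos_x_1 = 2, pos_y_1 = 7, width_1 = 5, depth_1 = 3, height_1 = 9, pos_x_2 = 15, pos_y_2 = 7, radius_2 = 3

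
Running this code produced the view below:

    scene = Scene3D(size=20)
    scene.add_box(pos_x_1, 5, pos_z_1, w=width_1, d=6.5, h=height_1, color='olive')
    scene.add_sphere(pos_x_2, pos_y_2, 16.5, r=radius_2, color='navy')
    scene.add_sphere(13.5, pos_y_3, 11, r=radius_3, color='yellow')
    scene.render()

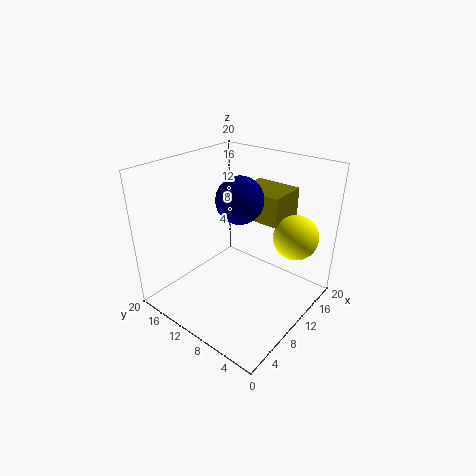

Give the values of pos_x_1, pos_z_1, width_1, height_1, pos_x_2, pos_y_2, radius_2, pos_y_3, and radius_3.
pos_x_1 = 11.5, pos_z_1 = 12.5, width_1 = 5.5, height_1 = 4, pos_x_2 = 8.5, pos_y_2 = 8.5, radius_2 = 3, pos_y_3 = 3, radius_3 = 3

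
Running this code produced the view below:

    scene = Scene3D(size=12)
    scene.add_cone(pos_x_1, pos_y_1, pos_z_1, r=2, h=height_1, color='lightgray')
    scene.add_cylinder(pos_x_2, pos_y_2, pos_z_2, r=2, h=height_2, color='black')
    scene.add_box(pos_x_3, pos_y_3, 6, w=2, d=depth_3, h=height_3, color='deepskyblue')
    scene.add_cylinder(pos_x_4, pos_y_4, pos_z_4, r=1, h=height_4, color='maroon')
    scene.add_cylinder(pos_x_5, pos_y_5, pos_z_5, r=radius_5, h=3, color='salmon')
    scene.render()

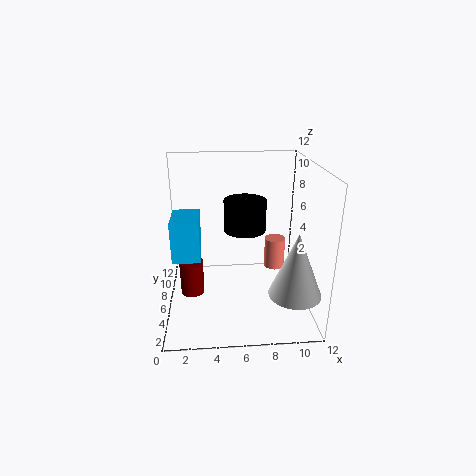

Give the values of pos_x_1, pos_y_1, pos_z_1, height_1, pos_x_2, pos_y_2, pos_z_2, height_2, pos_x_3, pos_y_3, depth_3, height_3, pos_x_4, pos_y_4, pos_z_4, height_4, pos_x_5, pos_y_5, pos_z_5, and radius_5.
pos_x_1 = 10; pos_y_1 = 2; pos_z_1 = 3; height_1 = 5; pos_x_2 = 7; pos_y_2 = 10; pos_z_2 = 5; height_2 = 3; pos_x_3 = 1; pos_y_3 = 2; depth_3 = 3; height_3 = 3; pos_x_4 = 2; pos_y_4 = 6; pos_z_4 = 1; height_4 = 3; pos_x_5 = 10; pos_y_5 = 10; pos_z_5 = 1; radius_5 = 1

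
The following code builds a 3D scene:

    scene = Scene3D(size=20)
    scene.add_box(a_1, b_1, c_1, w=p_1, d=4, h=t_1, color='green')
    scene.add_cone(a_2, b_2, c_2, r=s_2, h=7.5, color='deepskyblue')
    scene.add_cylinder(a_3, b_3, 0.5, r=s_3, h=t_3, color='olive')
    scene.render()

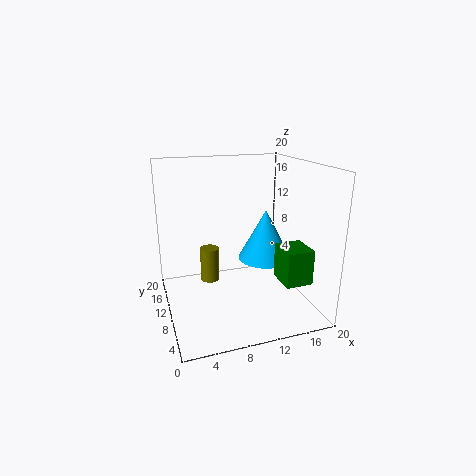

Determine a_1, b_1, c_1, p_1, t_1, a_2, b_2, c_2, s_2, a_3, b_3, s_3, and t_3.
a_1 = 13.5; b_1 = 1.5; c_1 = 6; p_1 = 3.5; t_1 = 4.5; a_2 = 15; b_2 = 12; c_2 = 5.5; s_2 = 4; a_3 = 7.5; b_3 = 17; s_3 = 1.5; t_3 = 5.5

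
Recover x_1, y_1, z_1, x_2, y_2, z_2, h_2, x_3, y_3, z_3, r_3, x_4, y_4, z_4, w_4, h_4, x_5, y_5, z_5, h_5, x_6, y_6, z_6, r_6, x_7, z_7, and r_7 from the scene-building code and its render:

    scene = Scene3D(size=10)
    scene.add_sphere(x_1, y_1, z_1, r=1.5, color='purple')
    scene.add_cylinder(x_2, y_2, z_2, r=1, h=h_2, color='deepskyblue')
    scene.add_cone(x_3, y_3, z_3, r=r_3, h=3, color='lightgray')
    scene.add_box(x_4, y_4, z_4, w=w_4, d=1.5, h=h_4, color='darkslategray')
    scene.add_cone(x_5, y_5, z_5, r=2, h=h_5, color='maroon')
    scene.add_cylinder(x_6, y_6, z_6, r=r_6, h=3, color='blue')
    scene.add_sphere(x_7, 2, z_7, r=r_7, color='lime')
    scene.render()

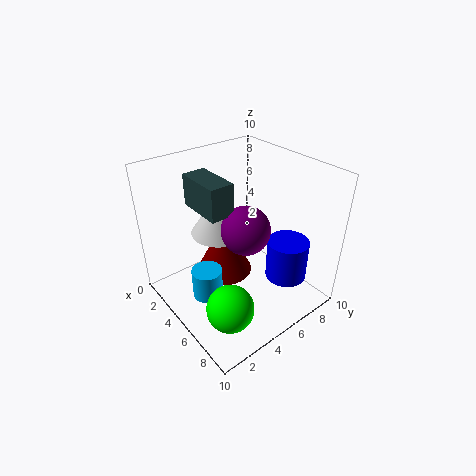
x_1 = 7, y_1 = 4, z_1 = 7, x_2 = 5.5, y_2 = 2, z_2 = 2, h_2 = 2, x_3 = 3.5, y_3 = 4.5, z_3 = 5, r_3 = 2, x_4 = 3.5, y_4 = 2, z_4 = 8, w_4 = 3, h_4 = 2, x_5 = 4, y_5 = 4.5, z_5 = 2, h_5 = 4, x_6 = 7, y_6 = 8, z_6 = 1.5, r_6 = 1.5, x_7 = 8, z_7 = 2.5, r_7 = 1.5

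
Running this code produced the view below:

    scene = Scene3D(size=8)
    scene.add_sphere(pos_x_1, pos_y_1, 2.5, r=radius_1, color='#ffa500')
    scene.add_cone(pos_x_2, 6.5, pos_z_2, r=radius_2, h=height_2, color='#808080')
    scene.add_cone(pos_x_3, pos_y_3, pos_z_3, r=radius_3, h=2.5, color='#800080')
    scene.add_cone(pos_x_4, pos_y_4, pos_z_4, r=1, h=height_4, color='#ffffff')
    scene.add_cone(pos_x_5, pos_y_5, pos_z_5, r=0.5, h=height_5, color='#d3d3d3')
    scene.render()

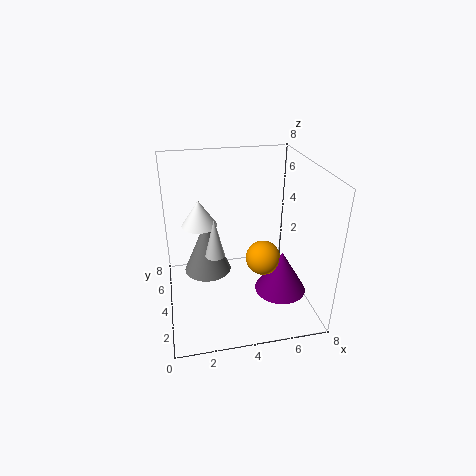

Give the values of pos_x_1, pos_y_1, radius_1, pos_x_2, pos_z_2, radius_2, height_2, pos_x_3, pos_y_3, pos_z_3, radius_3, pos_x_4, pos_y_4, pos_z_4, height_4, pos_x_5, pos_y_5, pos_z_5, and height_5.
pos_x_1 = 5.5, pos_y_1 = 4, radius_1 = 1, pos_x_2 = 2.5, pos_z_2 = 0.5, radius_2 = 1.5, height_2 = 3.5, pos_x_3 = 6.5, pos_y_3 = 3.5, pos_z_3 = 0.5, radius_3 = 1.5, pos_x_4 = 2, pos_y_4 = 5, pos_z_4 = 4.5, height_4 = 1.5, pos_x_5 = 2.5, pos_y_5 = 2.5, pos_z_5 = 4, height_5 = 2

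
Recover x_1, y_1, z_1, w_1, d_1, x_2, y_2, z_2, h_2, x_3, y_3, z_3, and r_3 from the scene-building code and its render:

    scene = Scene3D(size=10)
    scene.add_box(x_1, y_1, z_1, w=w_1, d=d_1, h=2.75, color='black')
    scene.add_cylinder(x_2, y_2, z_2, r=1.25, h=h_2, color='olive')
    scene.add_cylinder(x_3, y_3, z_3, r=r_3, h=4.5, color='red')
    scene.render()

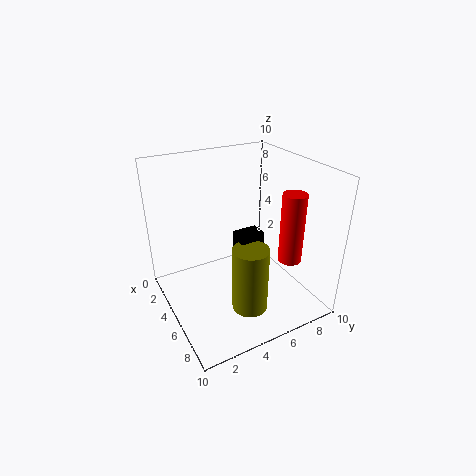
x_1 = 4.75
y_1 = 4.75
z_1 = 2.75
w_1 = 1.25
d_1 = 1.75
x_2 = 6.75
y_2 = 5
z_2 = 0.25
h_2 = 4.75
x_3 = 8.25
y_3 = 7
z_3 = 4.5
r_3 = 0.75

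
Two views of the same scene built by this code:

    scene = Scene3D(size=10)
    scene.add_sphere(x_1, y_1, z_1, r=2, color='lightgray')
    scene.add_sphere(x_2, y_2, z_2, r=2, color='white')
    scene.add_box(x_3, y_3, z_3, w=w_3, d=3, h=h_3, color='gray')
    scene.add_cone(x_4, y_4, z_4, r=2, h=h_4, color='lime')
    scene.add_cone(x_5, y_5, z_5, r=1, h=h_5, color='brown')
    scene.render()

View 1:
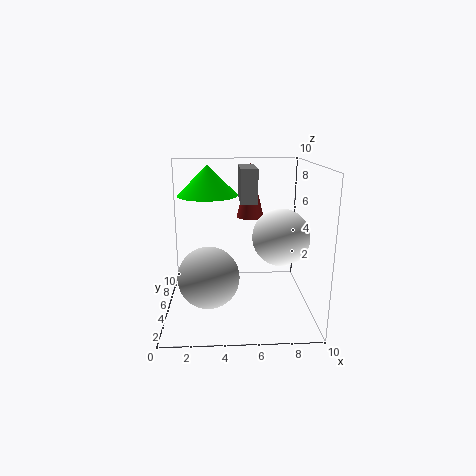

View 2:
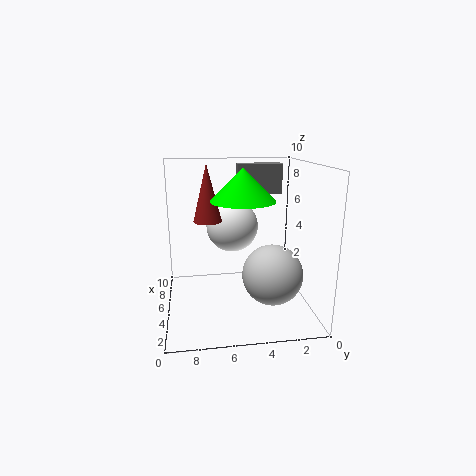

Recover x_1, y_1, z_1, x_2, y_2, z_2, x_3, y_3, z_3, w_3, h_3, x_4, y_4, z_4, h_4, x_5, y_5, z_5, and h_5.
x_1 = 3; y_1 = 3; z_1 = 3; x_2 = 8; y_2 = 5; z_2 = 5; x_3 = 5; y_3 = 2; z_3 = 8; w_3 = 1; h_3 = 2; x_4 = 3; y_4 = 5; z_4 = 8; h_4 = 2; x_5 = 6; y_5 = 7; z_5 = 6; h_5 = 4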